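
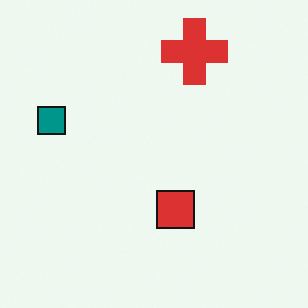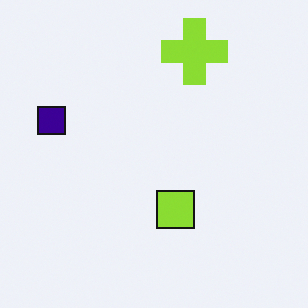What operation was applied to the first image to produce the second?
It was hue-shifted through roughly a third of the color wheel.

Every shape's color has rotated by the same amount around the hue wheel — a uniform hue shift.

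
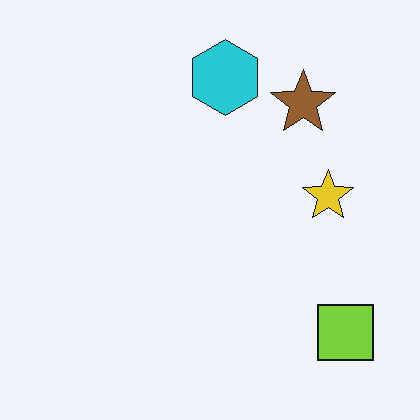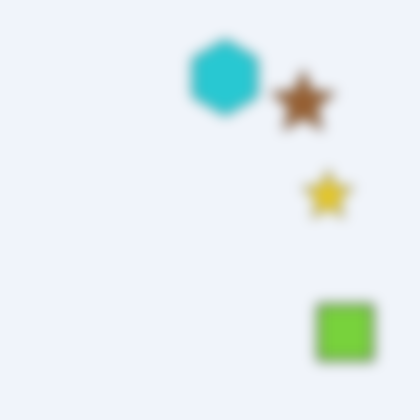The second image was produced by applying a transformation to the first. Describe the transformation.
The transformation is: strongly gaussian-blurred.

Shape edges and outlines are uniformly softened across the whole image.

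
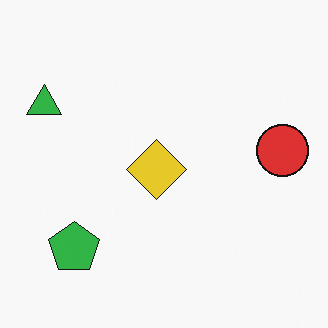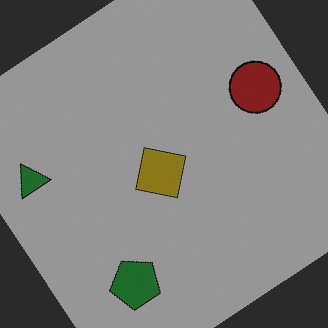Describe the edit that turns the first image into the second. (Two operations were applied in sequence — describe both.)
The transformation is: rotated counter-clockwise by a large amount — several tens of degrees, then substantially darkened.

Every shape is tilted by the same angle and the image corners show triangular fill wedges — a whole-image rotation by a non-right angle. Every pixel — background and shapes alike — is uniformly darkened.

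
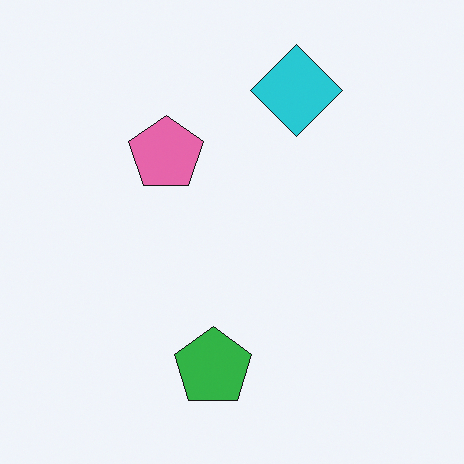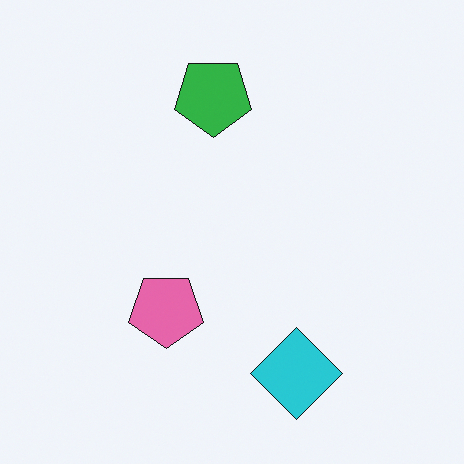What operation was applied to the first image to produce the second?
The second image is the first flipped vertically (top ↔ bottom).

The cyan diamond is in the top of the first image and the bottom of the second — shapes on opposite sides of the horizontal midline have swapped in a mirror flip.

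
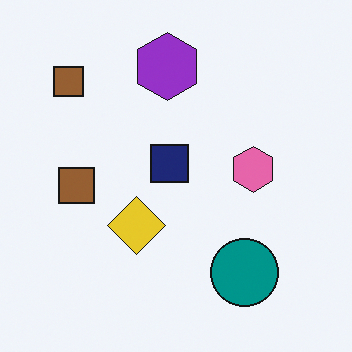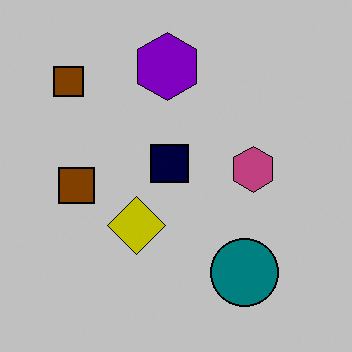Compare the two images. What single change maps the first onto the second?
It was aggressively posterized.

Each flat color has snapped to a coarser quantized level — most visibly, the near-white background has dropped to a flat grey.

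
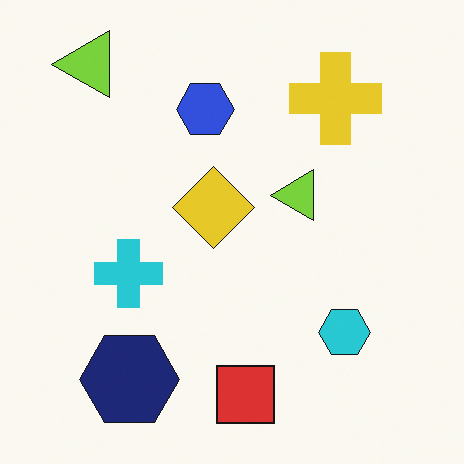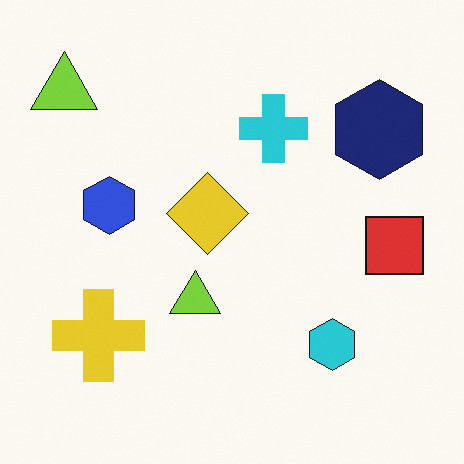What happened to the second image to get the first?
It was transposed (reflected across the top-left ↔ bottom-right diagonal).

Shapes have swapped their row and column positions — what was in the top-right is now in the bottom-left — a diagonal reflection.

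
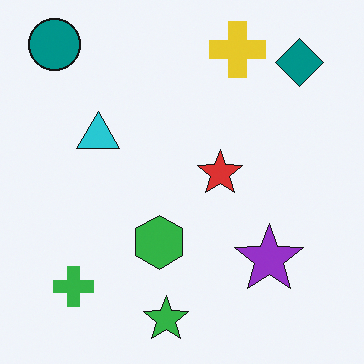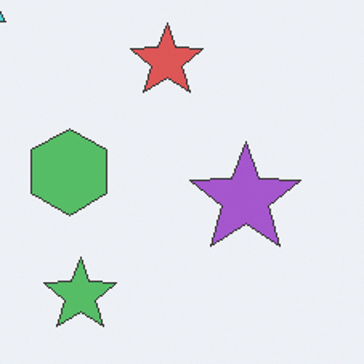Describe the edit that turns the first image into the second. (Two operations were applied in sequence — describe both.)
The transformation is: cropped to a modestly smaller region and rescaled, then given slightly reduced contrast.

The visible shapes are larger and the field of view is narrower; shapes near the original edges may be partly or wholly outside the frame — a crop-and-rescale. Tones are pushed toward mid-grey across the whole image — a global contrast change.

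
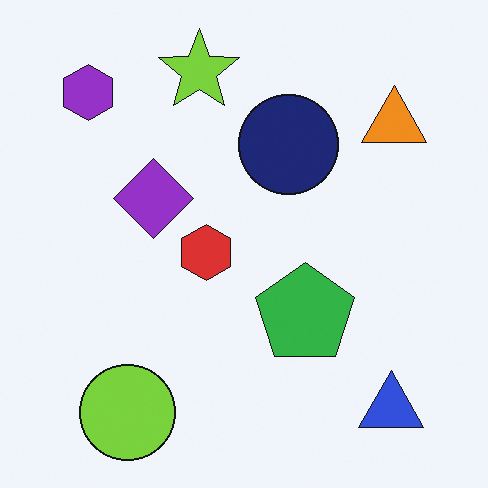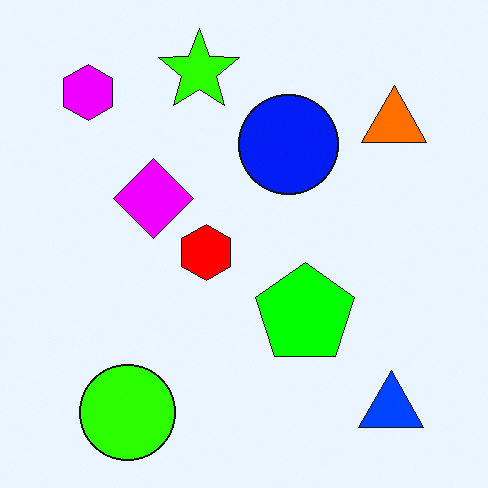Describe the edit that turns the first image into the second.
The transformation is: made much more vivid (saturation change).

All colors are more vivid — a global saturation change.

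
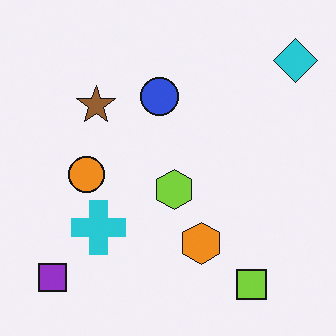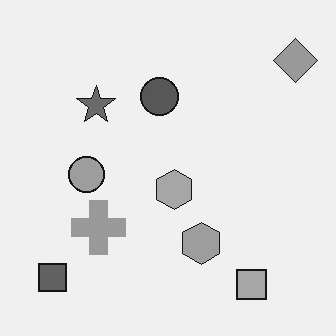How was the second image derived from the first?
The image was converted to grayscale.

All color is removed — every shape is now a shade of grey.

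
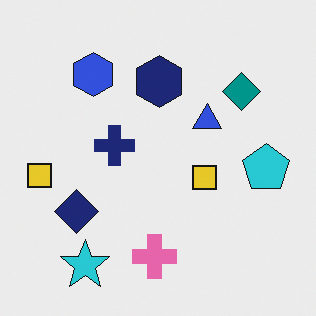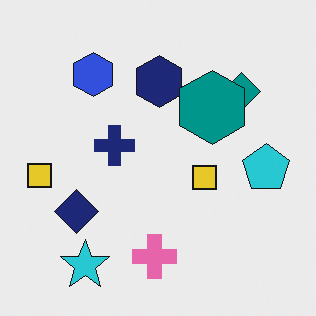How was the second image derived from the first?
The second image is the first overlaid with an additional teal hexagon.

A teal hexagon appears in the second image that is absent from the first.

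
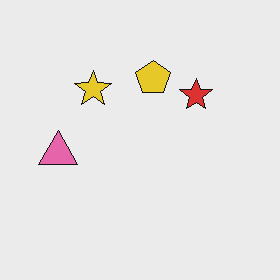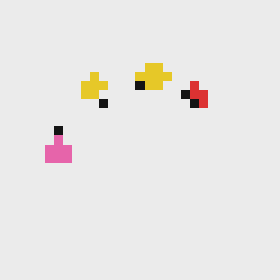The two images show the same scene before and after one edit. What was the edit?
The transformation is: coarsely pixelated.

Shapes are reduced to large square blocks; fine edges and outlines are lost — a downscale-then-upscale (mosaic) effect.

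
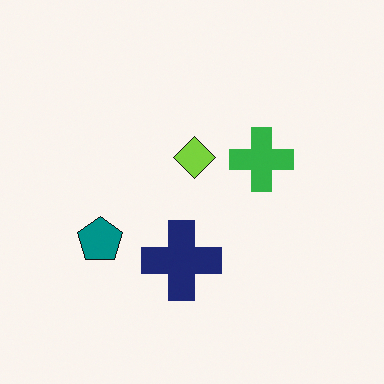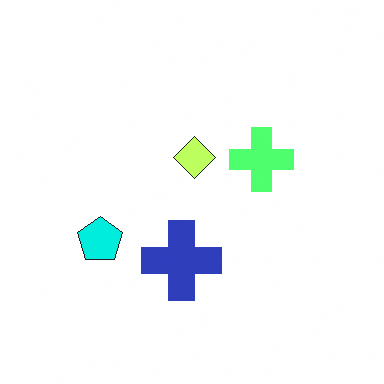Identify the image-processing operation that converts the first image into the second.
The transformation is: brightened a lot.

Every pixel — background and shapes alike — is uniformly brightened.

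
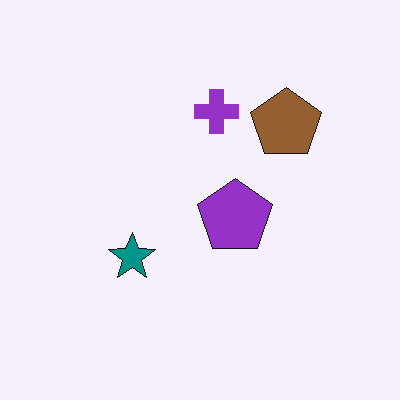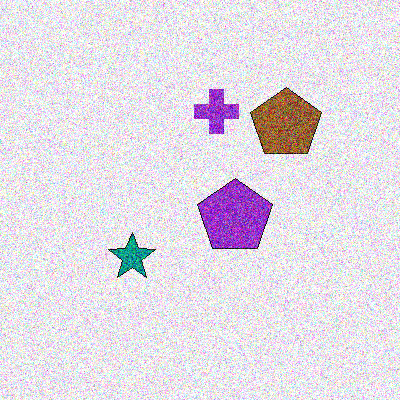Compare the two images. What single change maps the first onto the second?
The image was degraded with strong gaussian noise.

Random speckle covers the whole image, including the flat background.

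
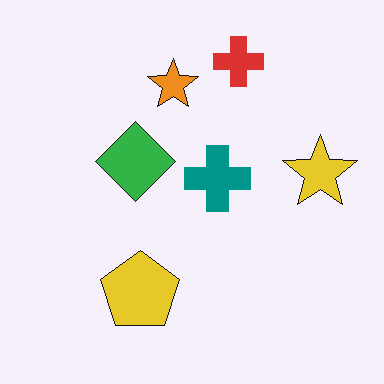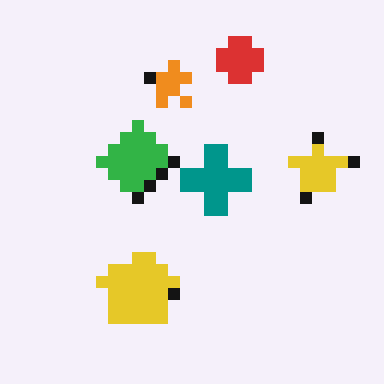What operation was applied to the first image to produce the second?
This is the original image coarsely pixelated.

Shapes are reduced to large square blocks; fine edges and outlines are lost — a downscale-then-upscale (mosaic) effect.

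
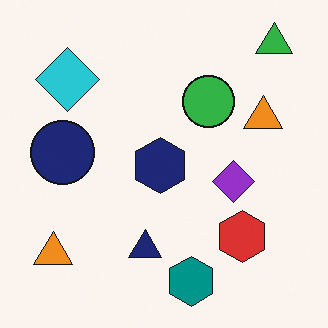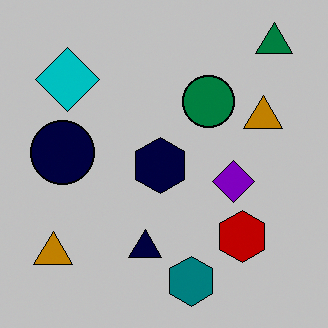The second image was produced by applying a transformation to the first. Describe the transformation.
This is the original image aggressively posterized.

Each flat color has snapped to a coarser quantized level — most visibly, the near-white background has dropped to a flat grey.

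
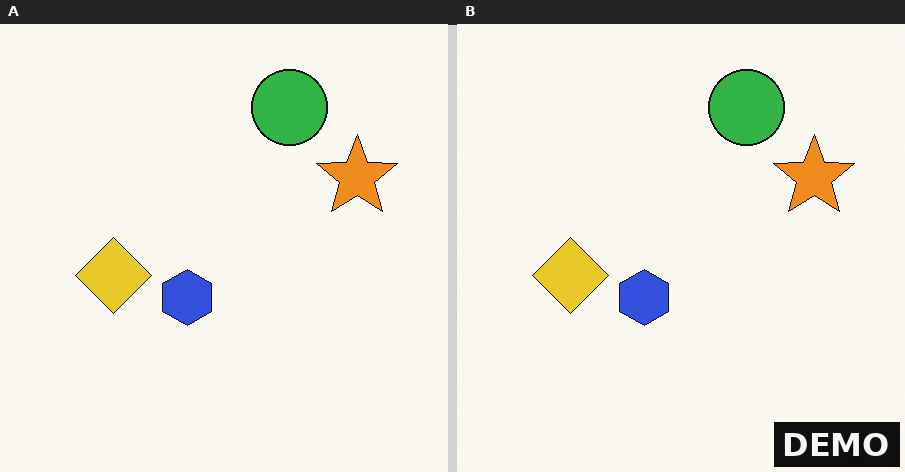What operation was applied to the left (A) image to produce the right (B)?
The image was watermarked with the text "DEMO" in the lower-right corner.

A dark label reading "DEMO" appears in the lower-right corner.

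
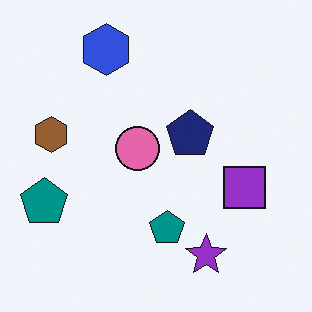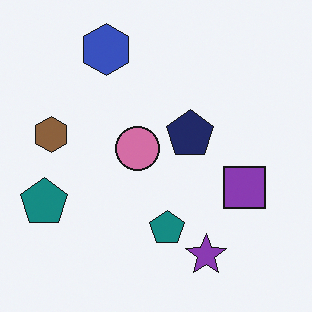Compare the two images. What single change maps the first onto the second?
This is the original image slightly desaturated.

All colors are more muted and greyish — a global saturation change.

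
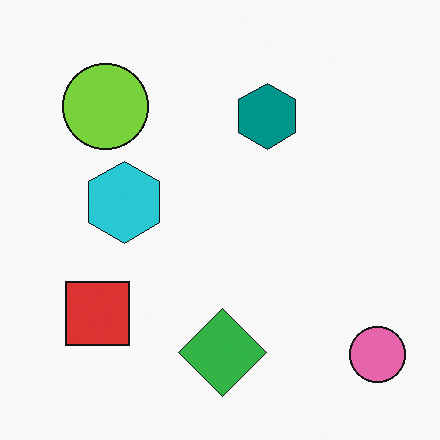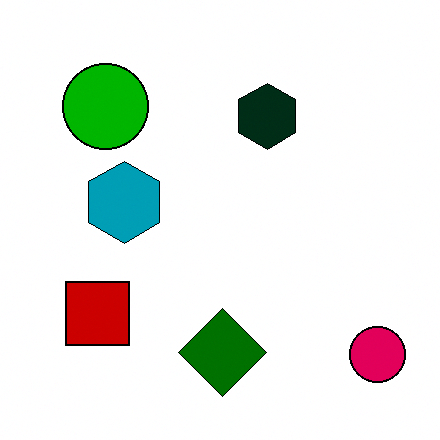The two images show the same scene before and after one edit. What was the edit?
Boosted in contrast.

Tones are pushed away from mid-grey across the whole image — a global contrast change.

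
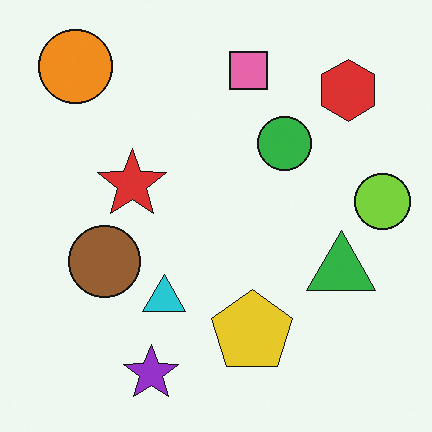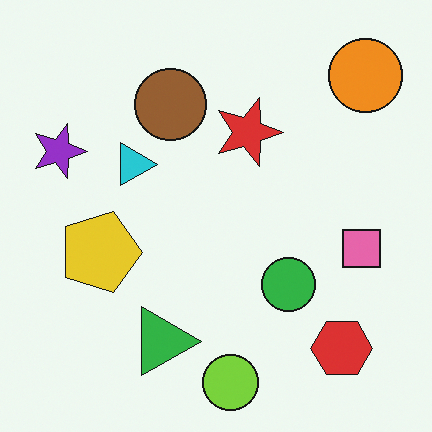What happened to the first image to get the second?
Rotated 90° clockwise.

The orange circle sits in the top-left of the first image and the top-right of the second — consistent with a whole-image 90° clockwise rotation.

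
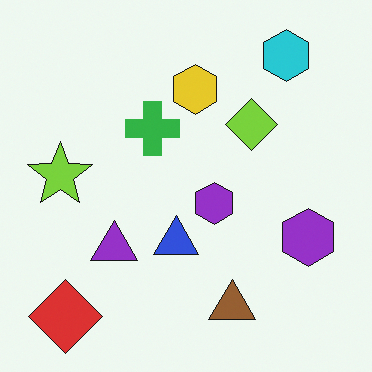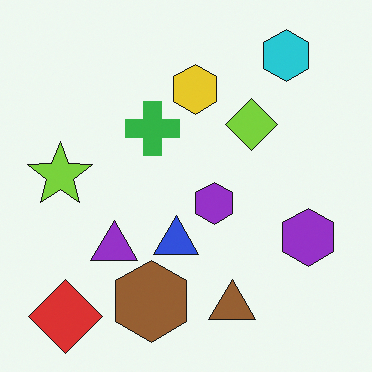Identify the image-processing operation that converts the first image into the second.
The second image is the first overlaid with an additional brown hexagon.

A brown hexagon appears in the second image that is absent from the first.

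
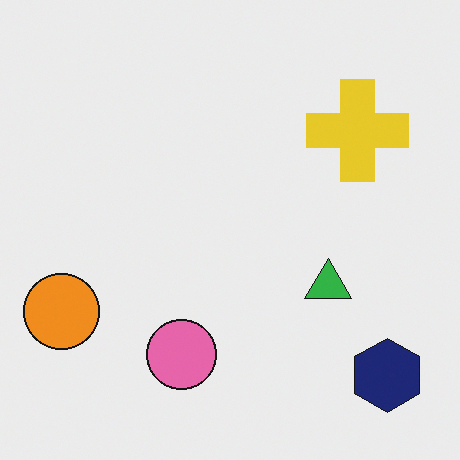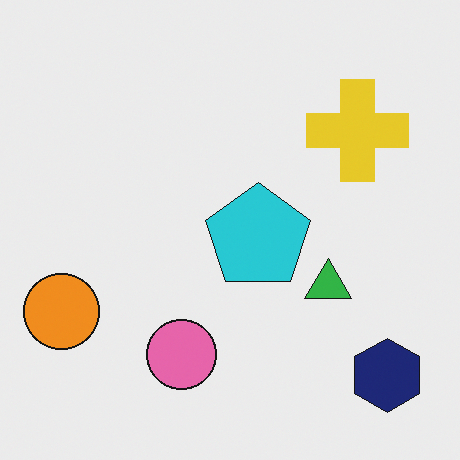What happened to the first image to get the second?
The transformation is: overlaid with an additional cyan pentagon.

A cyan pentagon appears in the second image that is absent from the first.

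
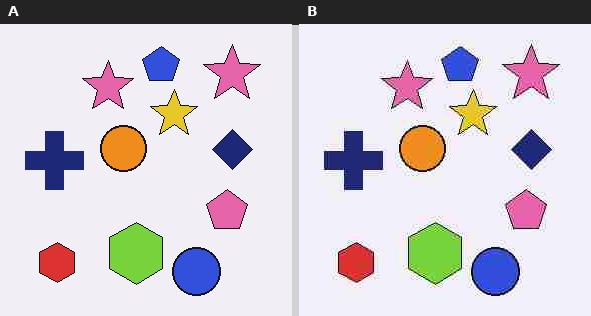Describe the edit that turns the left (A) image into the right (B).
It was degraded with heavy JPEG compression.

Blocky 8×8 compression artifacts appear around shape edges and the flat background shows ringing — characteristic JPEG degradation.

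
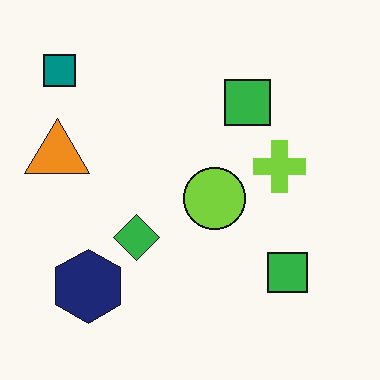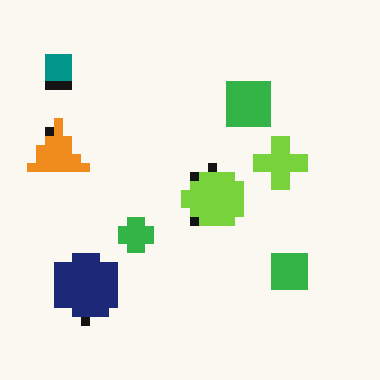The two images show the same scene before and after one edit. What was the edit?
The image was coarsely pixelated.

Shapes are reduced to large square blocks; fine edges and outlines are lost — a downscale-then-upscale (mosaic) effect.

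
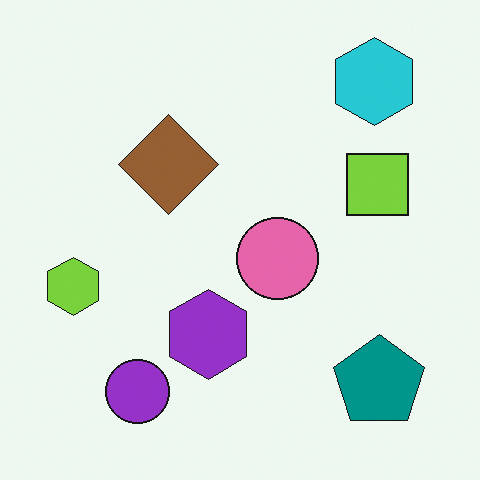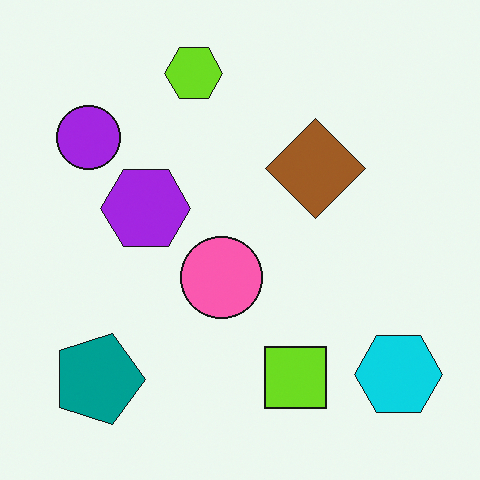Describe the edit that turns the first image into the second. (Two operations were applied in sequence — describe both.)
It was slightly oversaturated, then rotated 90° clockwise.

All colors are more vivid — a global saturation change. The cyan hexagon sits in the top-right of the first image and the bottom-right of the second — consistent with a whole-image 90° clockwise rotation.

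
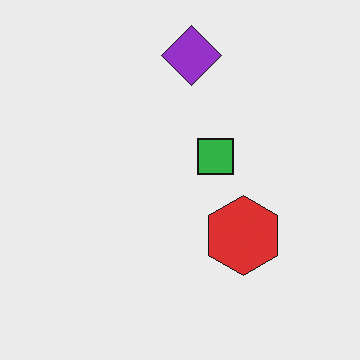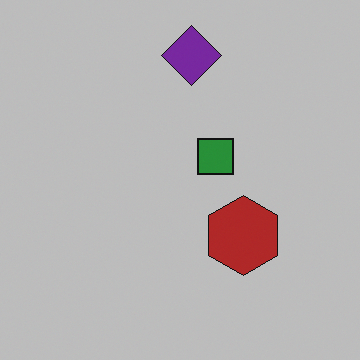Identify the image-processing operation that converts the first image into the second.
This is the original image darkened a little.

Every pixel — background and shapes alike — is uniformly darkened.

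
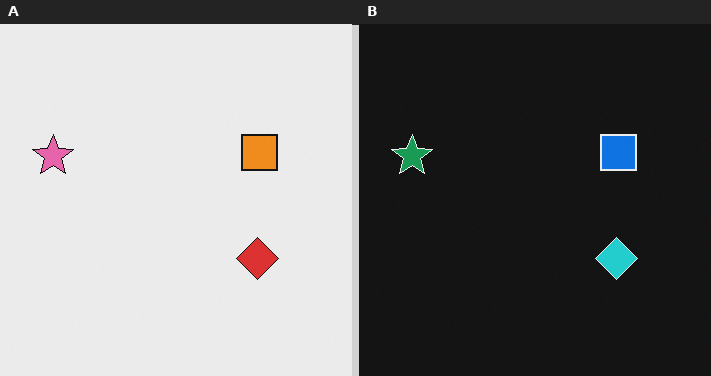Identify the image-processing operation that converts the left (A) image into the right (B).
This is the original image color-inverted (negative).

The light background has become dark and every shape's color is its complement — a photographic negative.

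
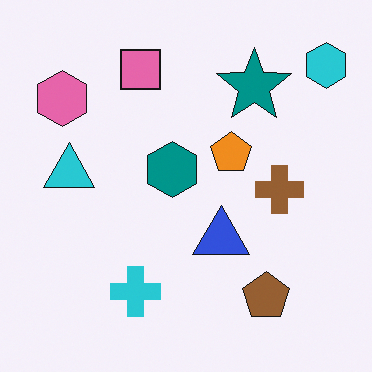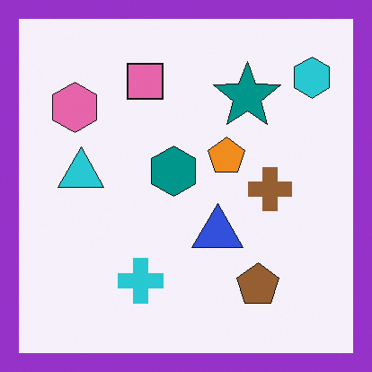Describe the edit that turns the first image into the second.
Framed with a purple border.

A solid purple frame runs around the edge of the second image, with the content slightly shrunk inside it.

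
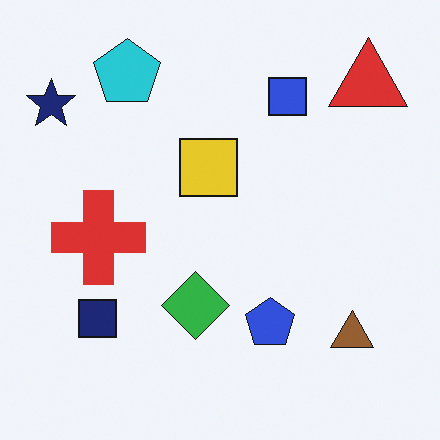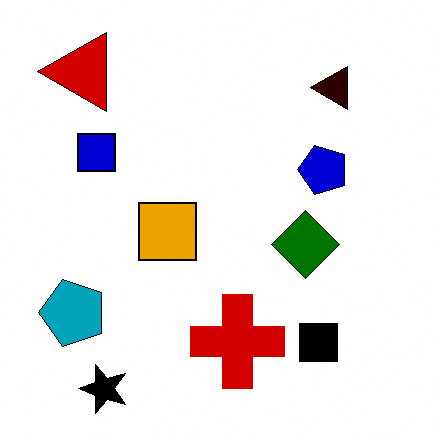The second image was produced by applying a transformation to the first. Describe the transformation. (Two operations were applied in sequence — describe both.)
The transformation is: boosted in contrast, then rotated 90° counter-clockwise.

Tones are pushed away from mid-grey across the whole image — a global contrast change. The navy star sits in the top-left of the first image and the bottom-left of the second — consistent with a whole-image 90° counter-clockwise rotation.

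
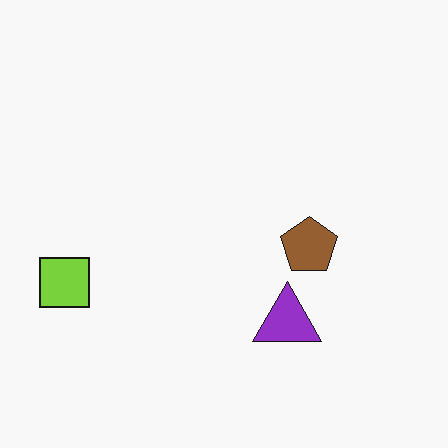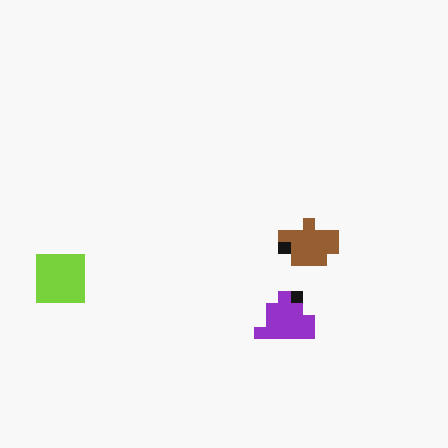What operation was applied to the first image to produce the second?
This is the original image coarsely pixelated.

Shapes are reduced to large square blocks; fine edges and outlines are lost — a downscale-then-upscale (mosaic) effect.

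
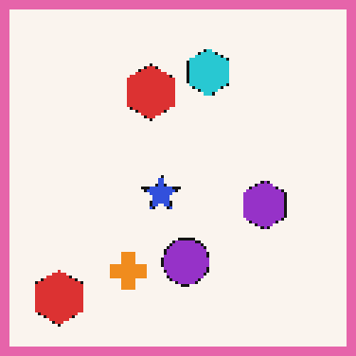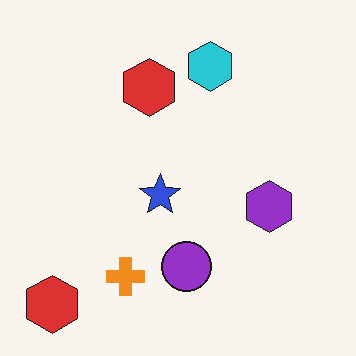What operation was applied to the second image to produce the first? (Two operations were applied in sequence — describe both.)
The first image is the second lightly pixelated (a mild mosaic effect), then framed with a pink border.

Shapes are reduced to large square blocks; fine edges and outlines are lost — a downscale-then-upscale (mosaic) effect. A solid pink frame runs around the edge of the first image, with the content slightly shrunk inside it.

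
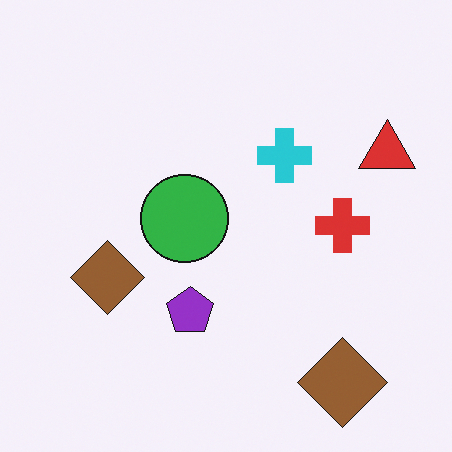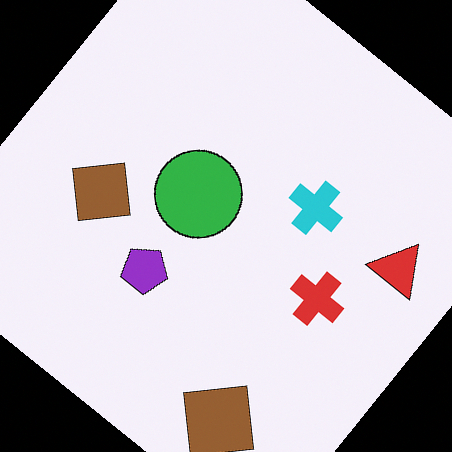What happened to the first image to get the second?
The second image is the first rotated clockwise by a large amount — several tens of degrees.

Every shape is tilted by the same angle and the image corners show triangular fill wedges — a whole-image rotation by a non-right angle.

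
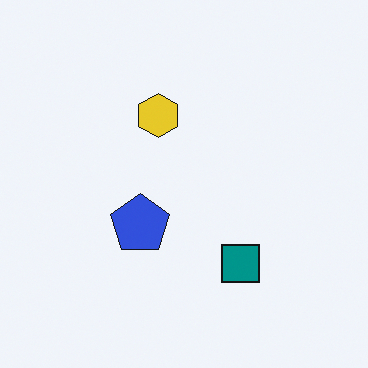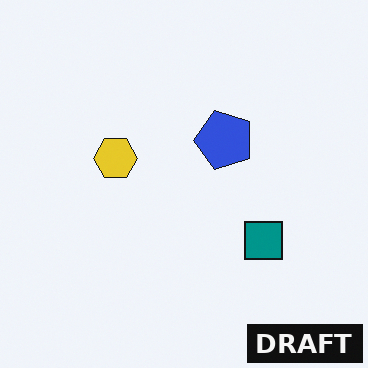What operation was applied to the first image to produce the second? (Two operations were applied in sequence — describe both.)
This is the original image transposed (reflected across the top-left ↔ bottom-right diagonal), then watermarked with the text "DRAFT" in the lower-right corner.

Shapes have swapped their row and column positions — what was in the top-right is now in the bottom-left — a diagonal reflection. A dark label reading "DRAFT" appears in the lower-right corner.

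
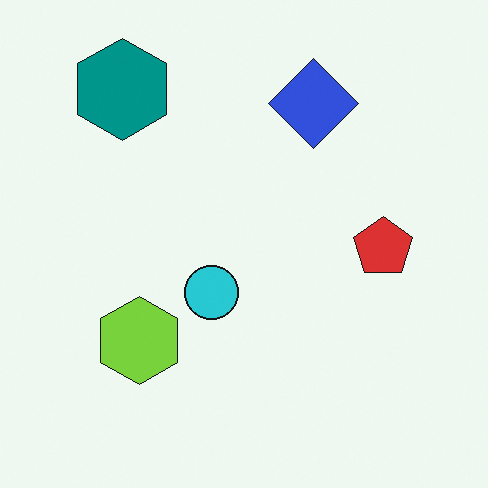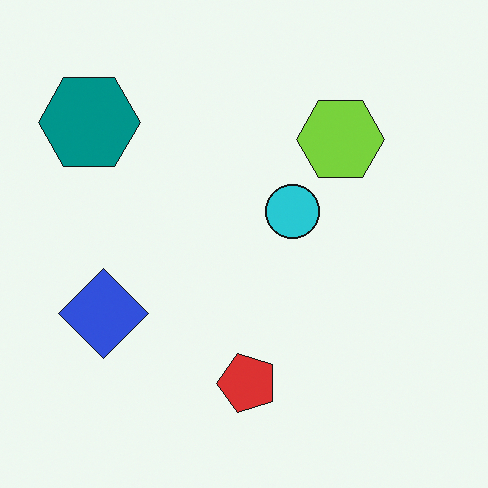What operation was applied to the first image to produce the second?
It was transposed (reflected across the top-left ↔ bottom-right diagonal).

Shapes have swapped their row and column positions — what was in the top-right is now in the bottom-left — a diagonal reflection.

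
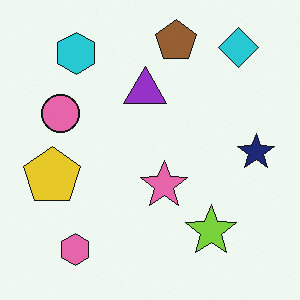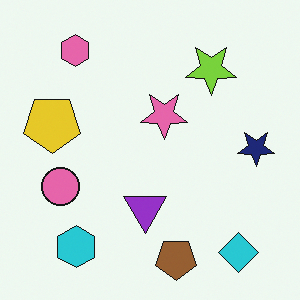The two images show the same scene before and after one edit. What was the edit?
The transformation is: flipped vertically (top ↔ bottom).

The brown pentagon is in the top of the first image and the bottom of the second — shapes on opposite sides of the horizontal midline have swapped in a mirror flip.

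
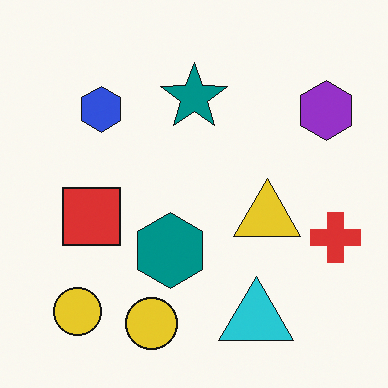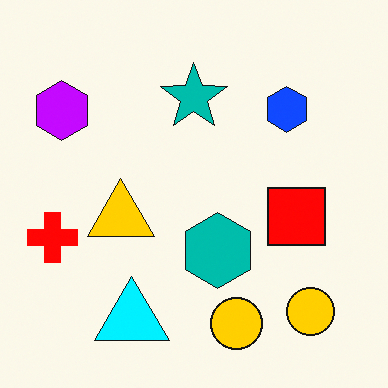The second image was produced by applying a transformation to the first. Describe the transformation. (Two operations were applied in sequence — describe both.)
It was heavily oversaturated, then flipped horizontally (left ↔ right).

All colors are more vivid — a global saturation change. The red cross is in the right of the first image and the left of the second — shapes on opposite sides of the vertical midline have swapped in a mirror flip.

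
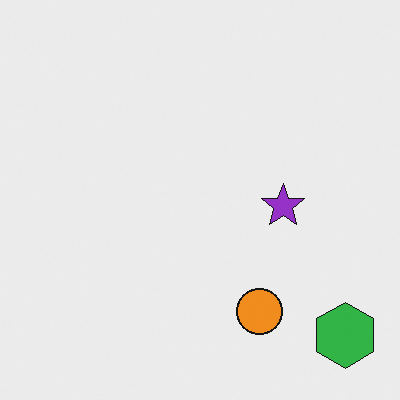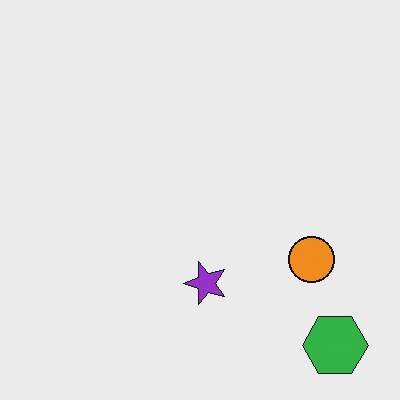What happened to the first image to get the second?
The second image is the first transposed (reflected across the top-left ↔ bottom-right diagonal).

Shapes have swapped their row and column positions — what was in the top-right is now in the bottom-left — a diagonal reflection.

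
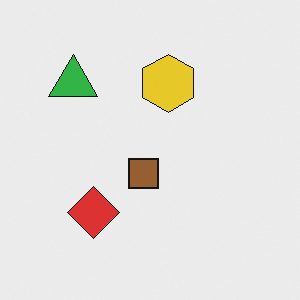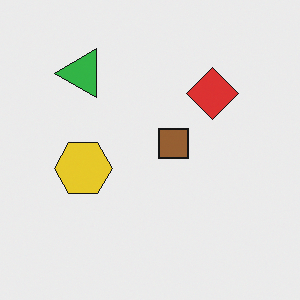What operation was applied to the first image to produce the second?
The transformation is: transposed (reflected across the top-left ↔ bottom-right diagonal).

Shapes have swapped their row and column positions — what was in the top-right is now in the bottom-left — a diagonal reflection.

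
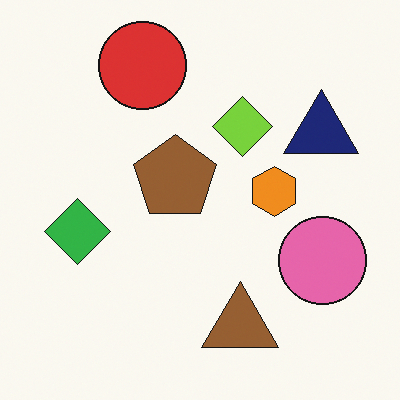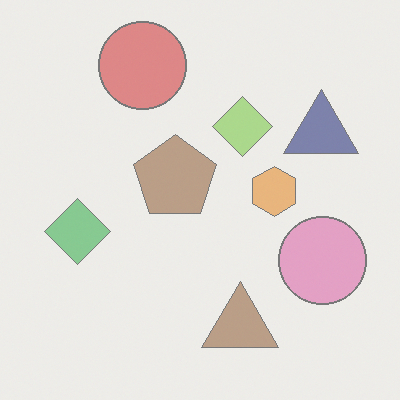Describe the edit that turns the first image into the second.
This is the original image given much lower contrast.

Tones are pushed toward mid-grey across the whole image — a global contrast change.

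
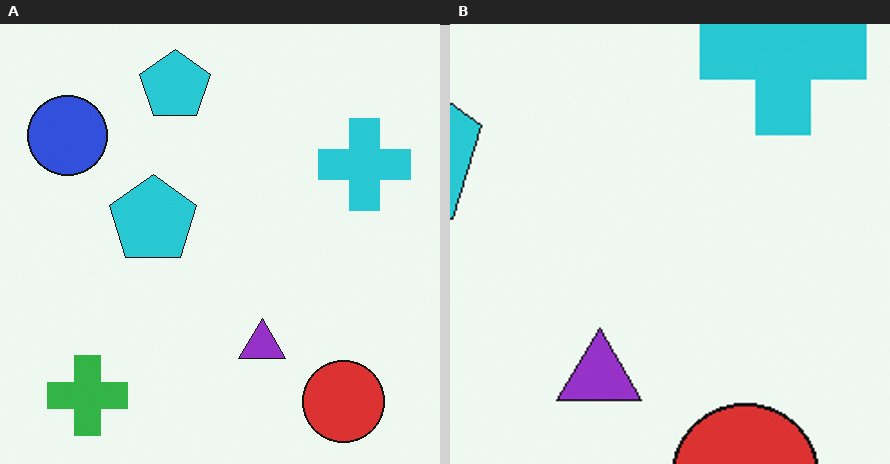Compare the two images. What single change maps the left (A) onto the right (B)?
The transformation is: cropped tightly and scaled back up.

The visible shapes are larger and the field of view is narrower; shapes near the original edges may be partly or wholly outside the frame — a crop-and-rescale.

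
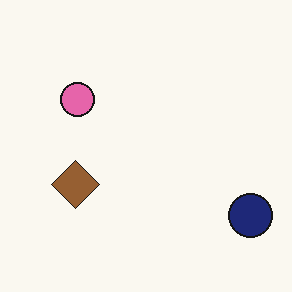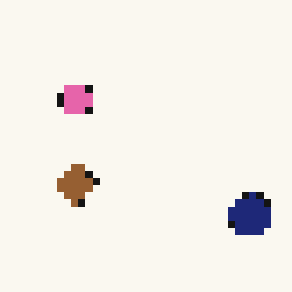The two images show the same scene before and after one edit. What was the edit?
The transformation is: moderately pixelated.

Shapes are reduced to large square blocks; fine edges and outlines are lost — a downscale-then-upscale (mosaic) effect.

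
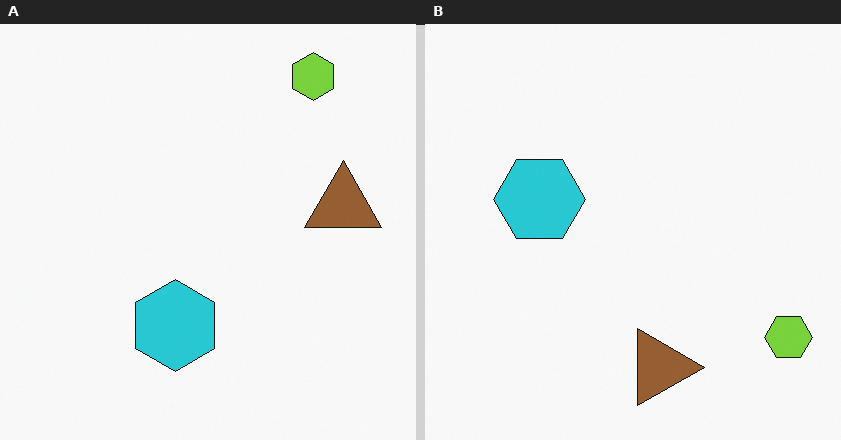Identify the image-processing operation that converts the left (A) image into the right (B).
It was rotated 90° clockwise.

The lime hexagon sits in the top-right of the left (A) image and the bottom-right of the right (B) — consistent with a whole-image 90° clockwise rotation.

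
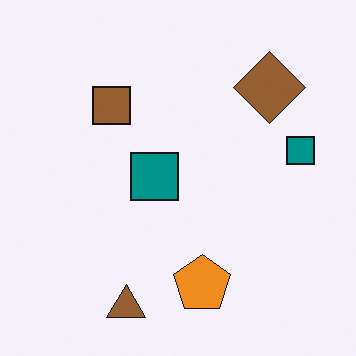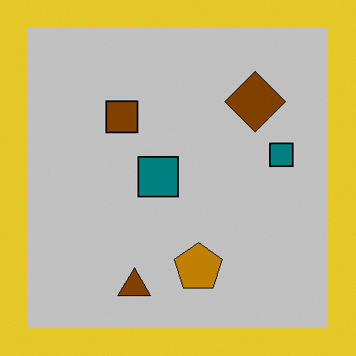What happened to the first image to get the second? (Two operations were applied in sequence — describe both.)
The second image is the first aggressively posterized, then framed with a yellow border.

Each flat color has snapped to a coarser quantized level — most visibly, the near-white background has dropped to a flat grey. A solid yellow frame runs around the edge of the second image, with the content slightly shrunk inside it.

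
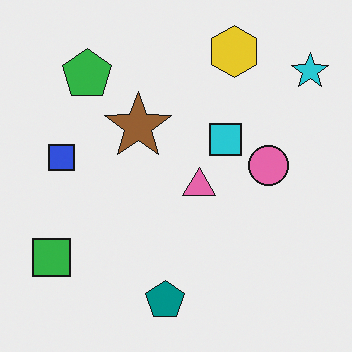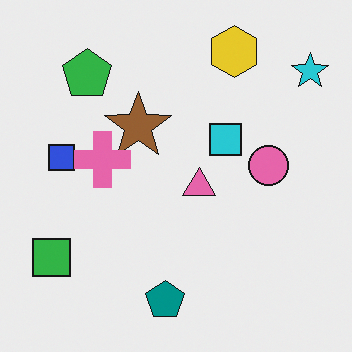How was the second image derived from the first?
This is the original image overlaid with an additional pink cross.

A pink cross appears in the second image that is absent from the first.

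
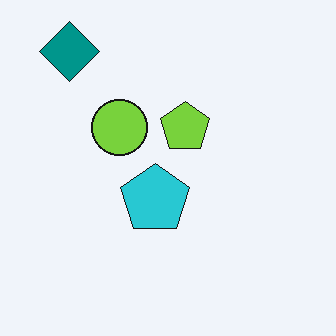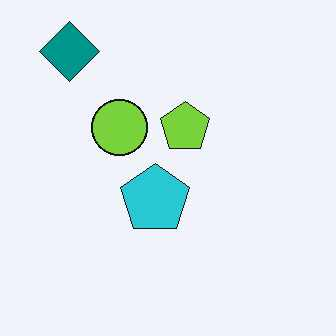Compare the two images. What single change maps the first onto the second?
This is the original image given moderate JPEG compression.

Blocky 8×8 compression artifacts appear around shape edges and the flat background shows ringing — characteristic JPEG degradation.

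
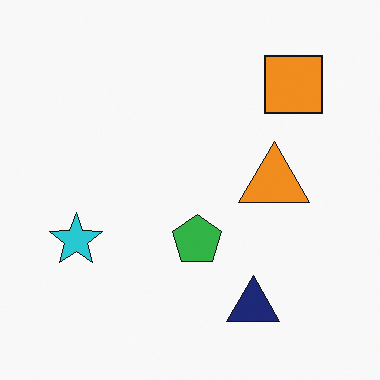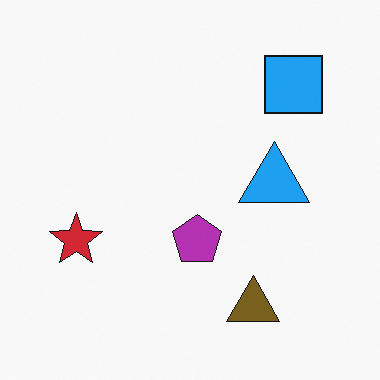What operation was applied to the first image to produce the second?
Hue-shifted by a large amount.

Every shape's color has rotated by the same amount around the hue wheel — a uniform hue shift.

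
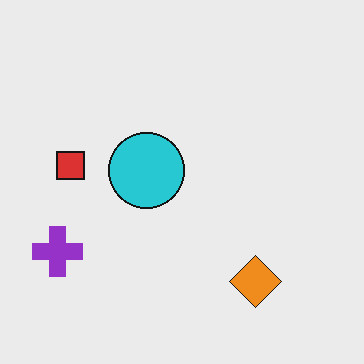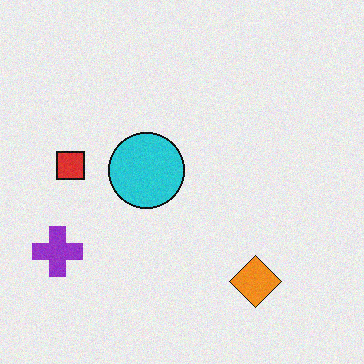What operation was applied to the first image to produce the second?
It was degraded with a light layer of grain.

Random speckle covers the whole image, including the flat background.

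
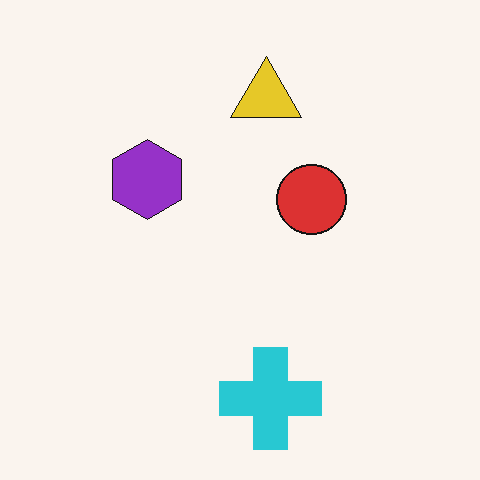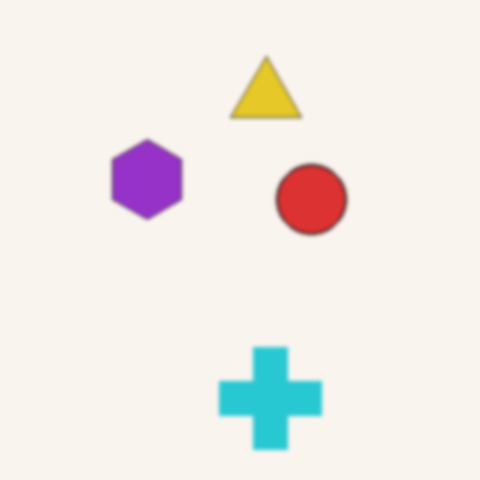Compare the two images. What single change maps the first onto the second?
Given a subtle gaussian blur.

Shape edges and outlines are uniformly softened across the whole image.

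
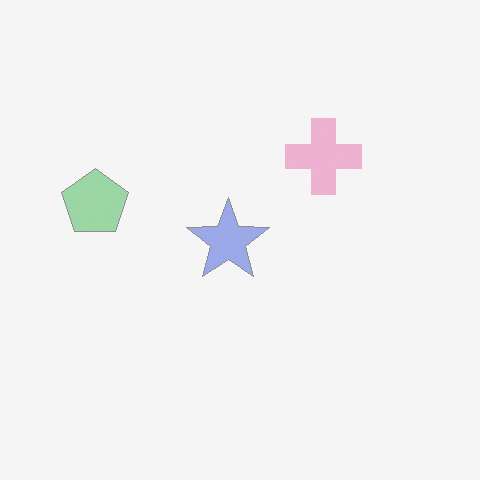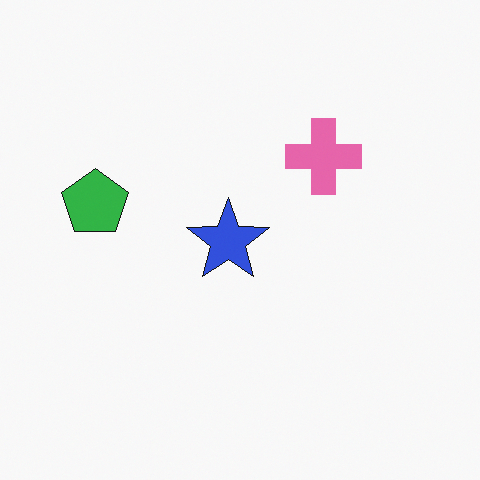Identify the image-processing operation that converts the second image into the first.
This is the original image given much lower contrast.

Tones are pushed toward mid-grey across the whole image — a global contrast change.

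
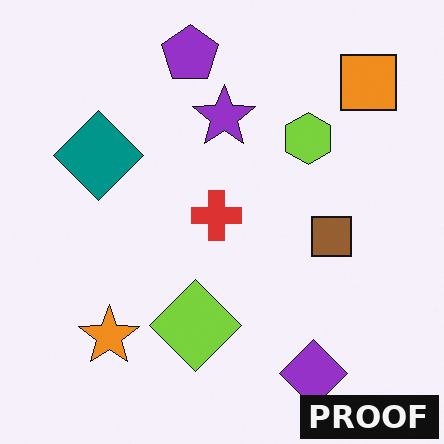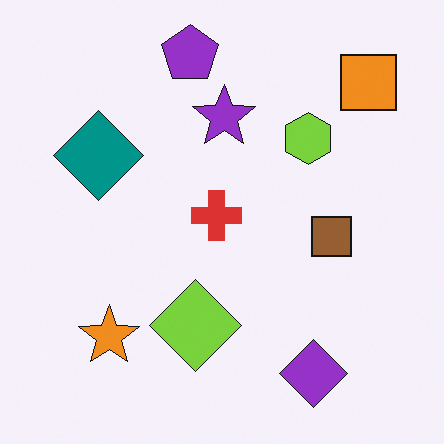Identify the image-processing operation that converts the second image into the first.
It was watermarked with the text "PROOF" in the lower-right corner.

A dark label reading "PROOF" appears in the lower-right corner.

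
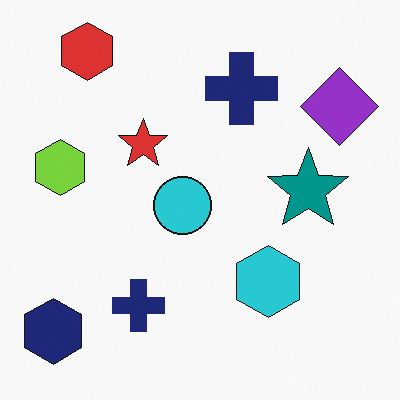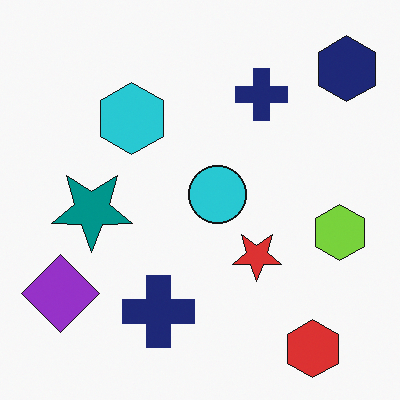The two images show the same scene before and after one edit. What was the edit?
The transformation is: rotated 180°.

The navy hexagon sits in the bottom-left of the first image and the top-right of the second — consistent with a whole-image 180° rotation.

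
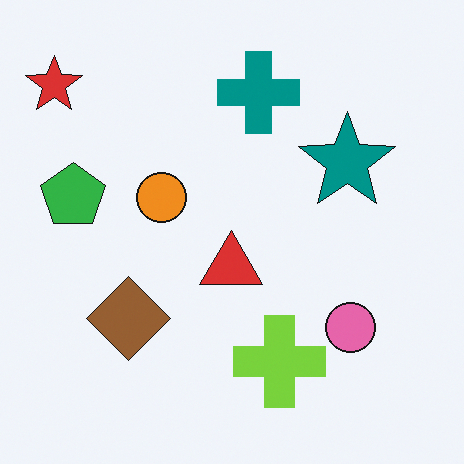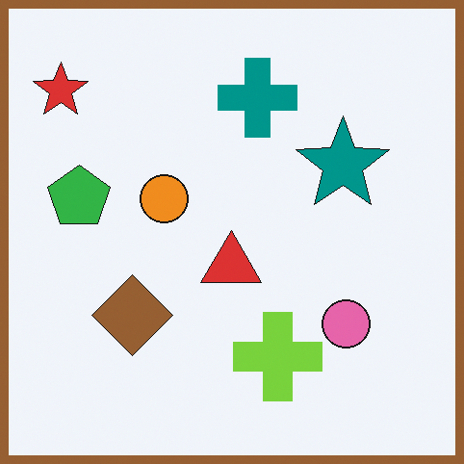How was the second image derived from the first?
The second image is the first framed with a brown border.

A solid brown frame runs around the edge of the second image, with the content slightly shrunk inside it.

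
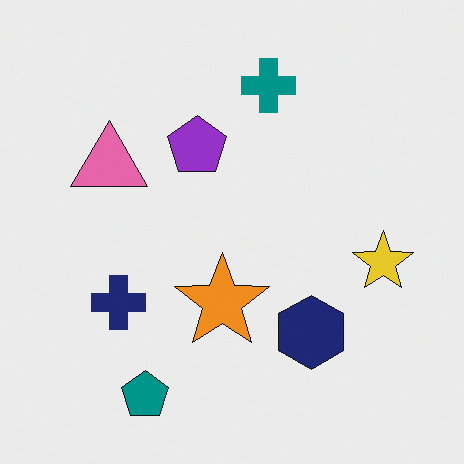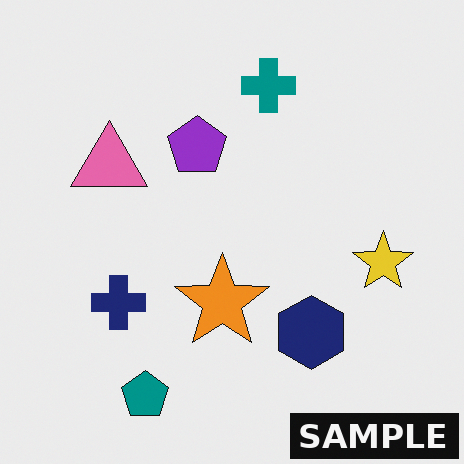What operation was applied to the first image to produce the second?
Watermarked with the text "SAMPLE" in the lower-right corner.

A dark label reading "SAMPLE" appears in the lower-right corner.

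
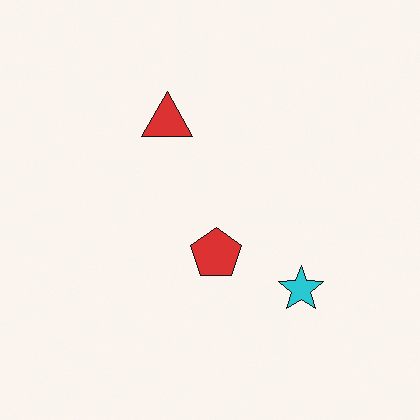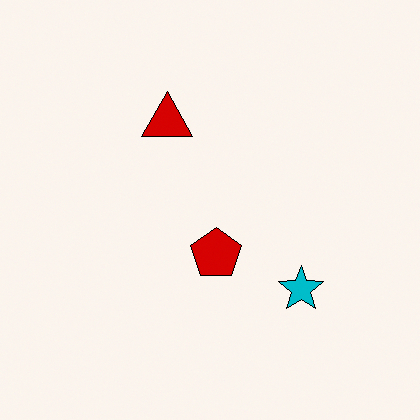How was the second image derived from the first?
It was given slightly increased contrast.

Tones are pushed away from mid-grey across the whole image — a global contrast change.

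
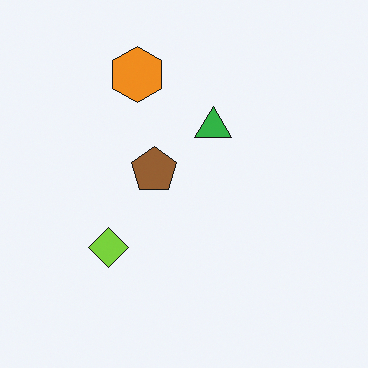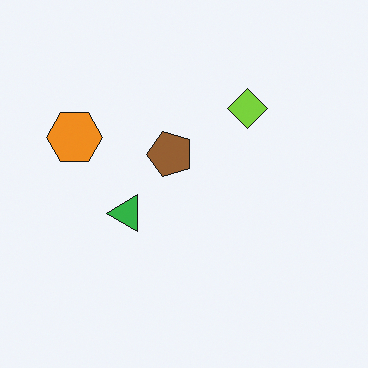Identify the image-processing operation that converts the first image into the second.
It was transposed (reflected across the top-left ↔ bottom-right diagonal).

Shapes have swapped their row and column positions — what was in the top-right is now in the bottom-left — a diagonal reflection.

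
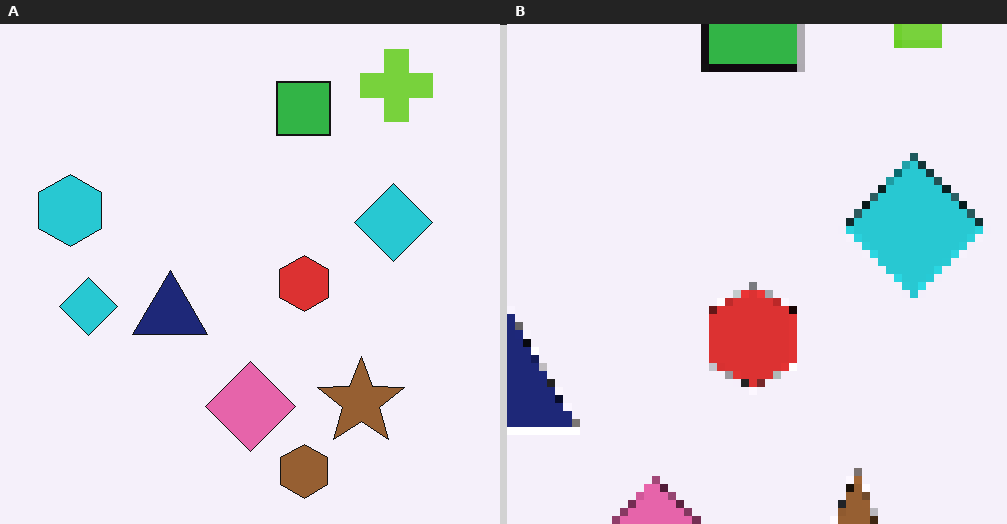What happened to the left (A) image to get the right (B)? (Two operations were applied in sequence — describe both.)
Cropped tightly and scaled back up, then pixelated into visible square blocks.

The visible shapes are larger and the field of view is narrower; shapes near the original edges may be partly or wholly outside the frame — a crop-and-rescale. Shapes are reduced to large square blocks; fine edges and outlines are lost — a downscale-then-upscale (mosaic) effect.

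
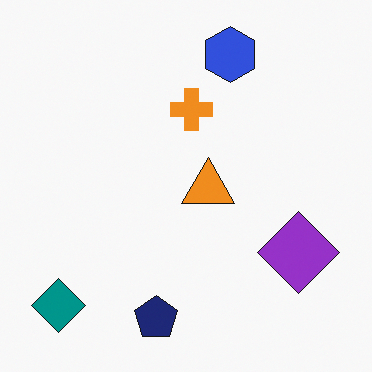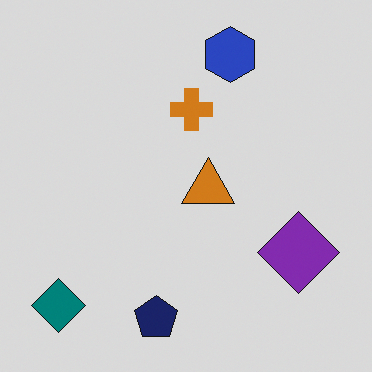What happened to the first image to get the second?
This is the original image darkened a little.

Every pixel — background and shapes alike — is uniformly darkened.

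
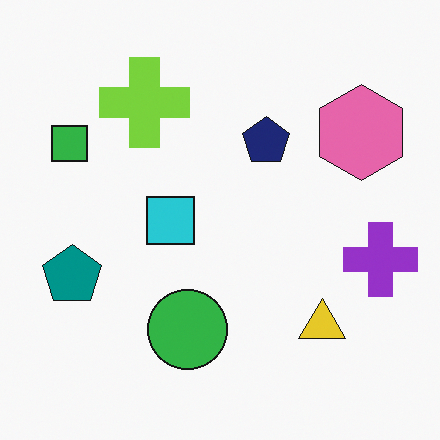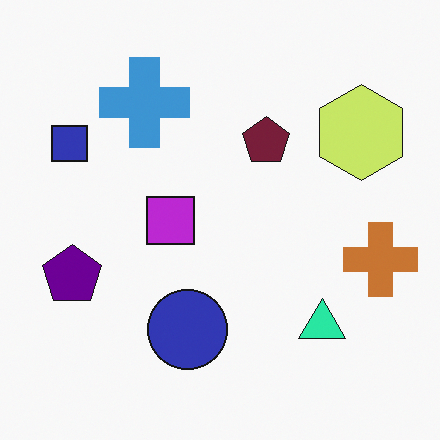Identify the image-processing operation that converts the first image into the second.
The second image is the first hue-shifted noticeably.

Every shape's color has rotated by the same amount around the hue wheel — a uniform hue shift.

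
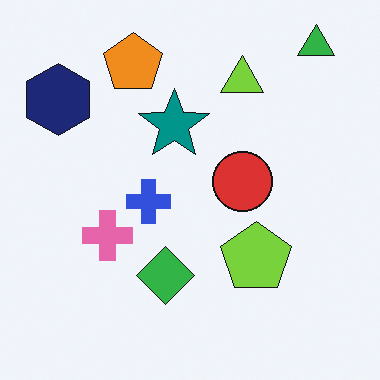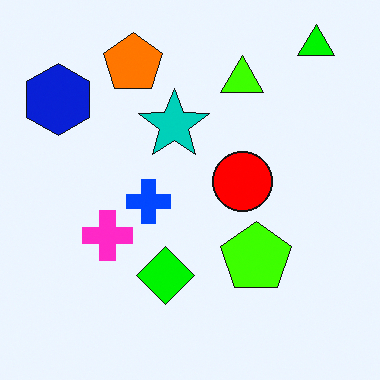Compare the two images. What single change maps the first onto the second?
The transformation is: heavily oversaturated.

All colors are more vivid — a global saturation change.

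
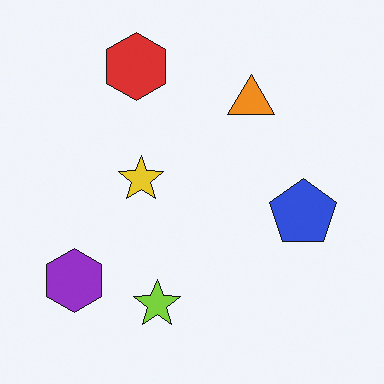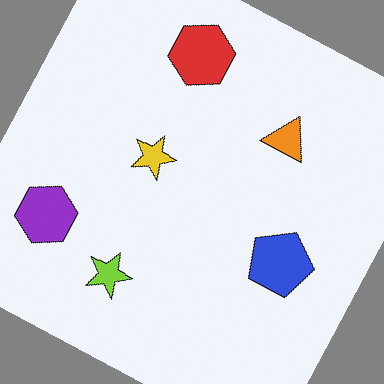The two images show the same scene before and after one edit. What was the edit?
The image was rotated clockwise by a clearly visible amount.

Every shape is tilted by the same angle and the image corners show triangular fill wedges — a whole-image rotation by a non-right angle.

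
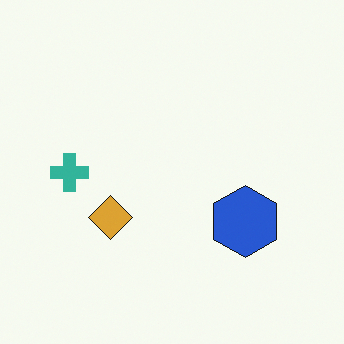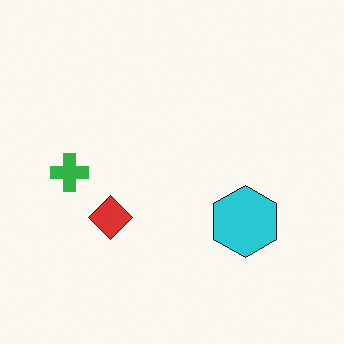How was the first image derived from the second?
Hue-shifted slightly.

Every shape's color has rotated by the same amount around the hue wheel — a uniform hue shift.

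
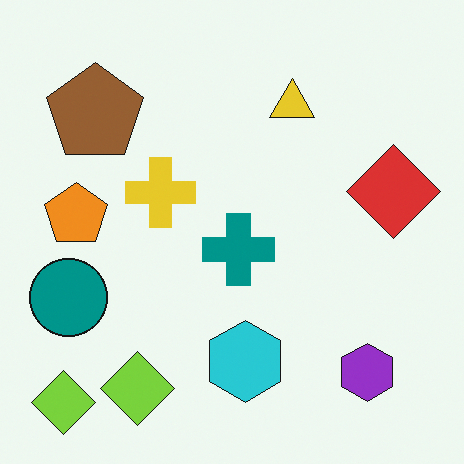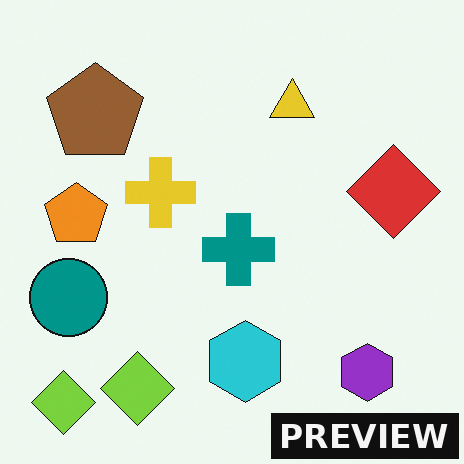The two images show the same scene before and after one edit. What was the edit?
The second image is the first watermarked with the text "PREVIEW" in the lower-right corner.

A dark label reading "PREVIEW" appears in the lower-right corner.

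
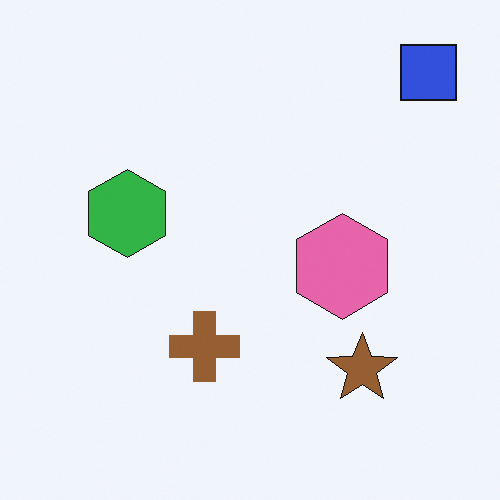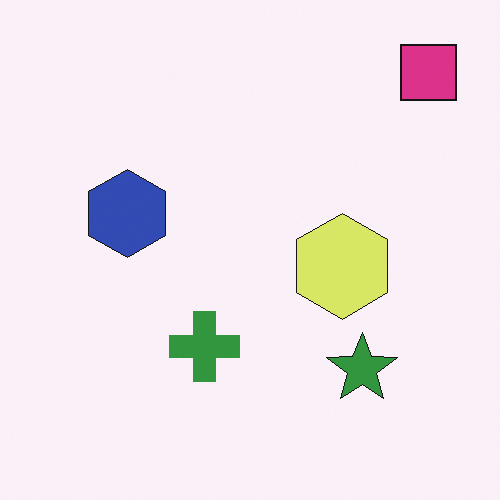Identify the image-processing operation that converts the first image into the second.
It was hue-shifted through roughly a third of the color wheel.

Every shape's color has rotated by the same amount around the hue wheel — a uniform hue shift.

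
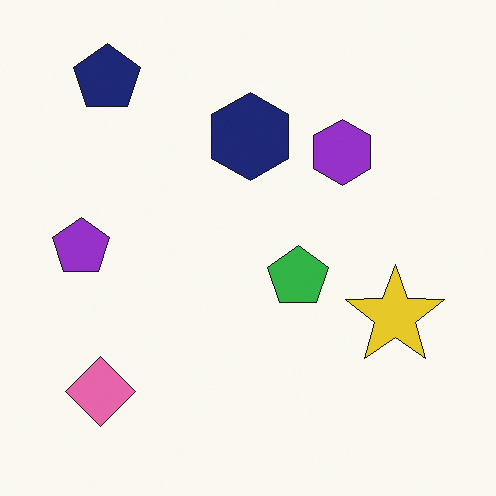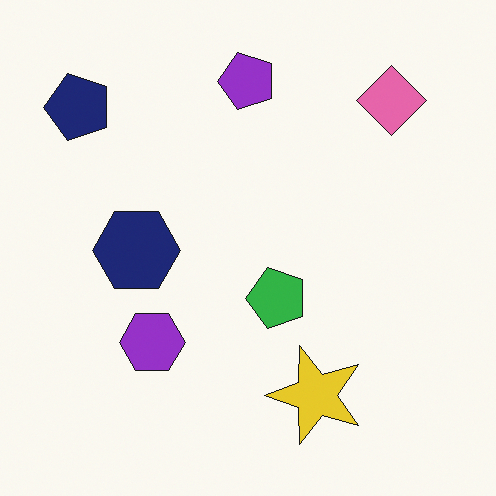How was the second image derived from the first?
The image was transposed (reflected across the top-left ↔ bottom-right diagonal).

Shapes have swapped their row and column positions — what was in the top-right is now in the bottom-left — a diagonal reflection.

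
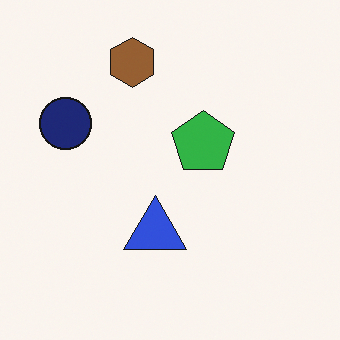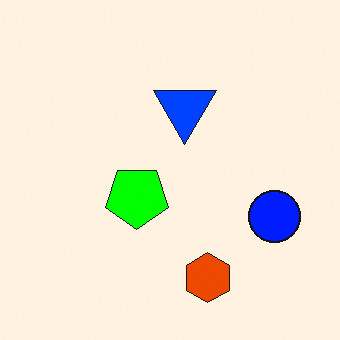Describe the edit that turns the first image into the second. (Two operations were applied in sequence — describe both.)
Heavily oversaturated, then rotated 180°.

All colors are more vivid — a global saturation change. The navy circle sits in the left of the first image and the right of the second — consistent with a whole-image 180° rotation.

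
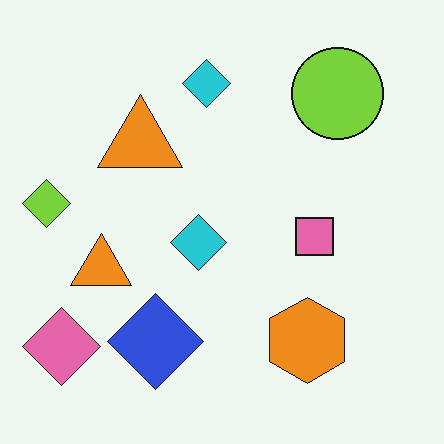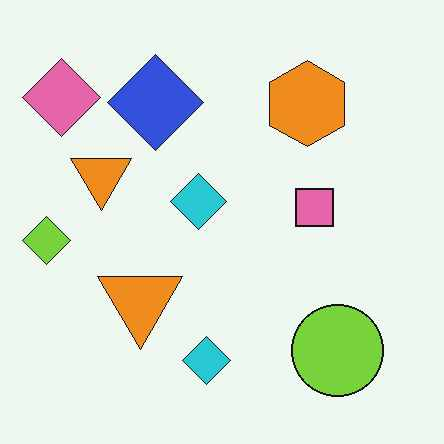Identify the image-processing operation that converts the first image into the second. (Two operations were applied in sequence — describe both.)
It was flipped vertically (top ↔ bottom), then JPEG-compressed with visible artifacts.

The lime circle is in the top-right of the first image and the bottom-right of the second — shapes on opposite sides of the horizontal midline have swapped in a mirror flip. Blocky 8×8 compression artifacts appear around shape edges and the flat background shows ringing — characteristic JPEG degradation.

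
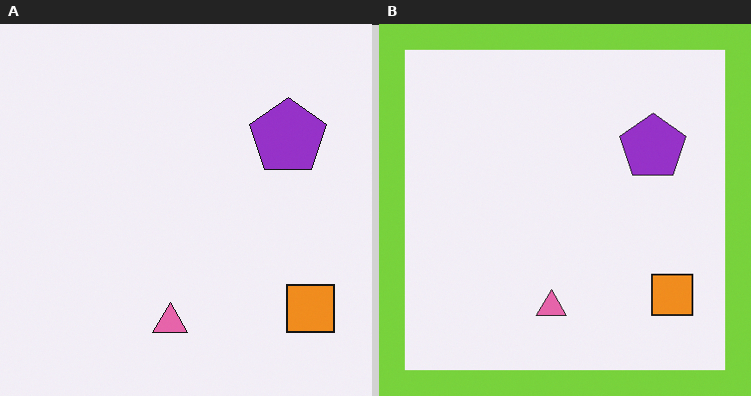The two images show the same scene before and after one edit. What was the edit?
The right (B) image is the left (A) framed with a lime border.

A solid lime frame runs around the edge of the right (B) image, with the content slightly shrunk inside it.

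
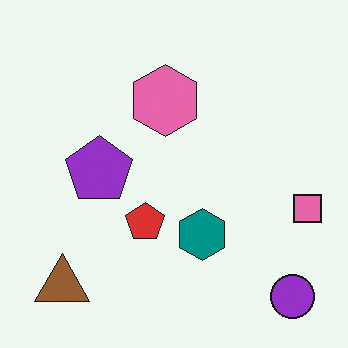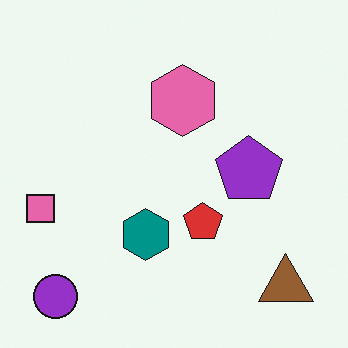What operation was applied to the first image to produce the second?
This is the original image flipped horizontally (left ↔ right).

The pink square is in the right of the first image and the left of the second — shapes on opposite sides of the vertical midline have swapped in a mirror flip.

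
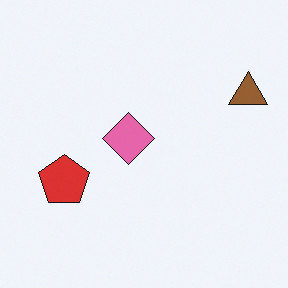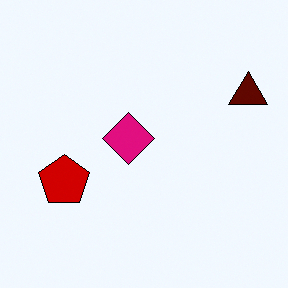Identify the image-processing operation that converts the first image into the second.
The transformation is: boosted in contrast.

Tones are pushed away from mid-grey across the whole image — a global contrast change.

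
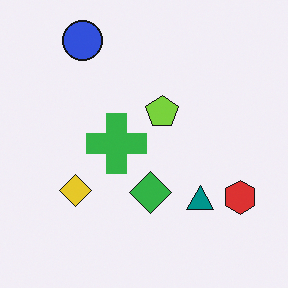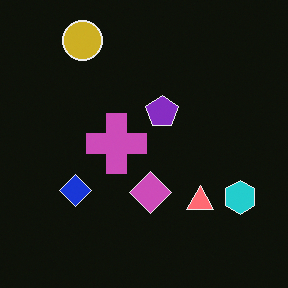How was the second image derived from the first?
It was color-inverted (negative).

The light background has become dark and every shape's color is its complement — a photographic negative.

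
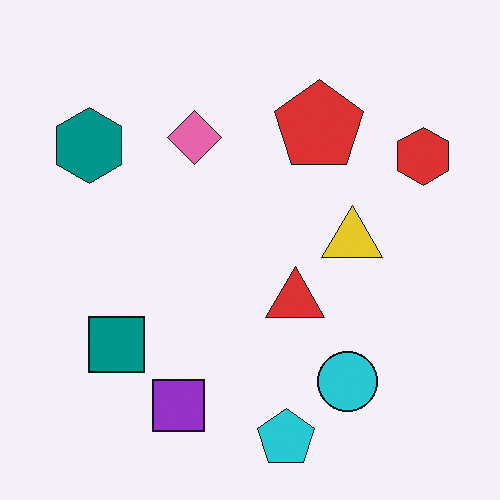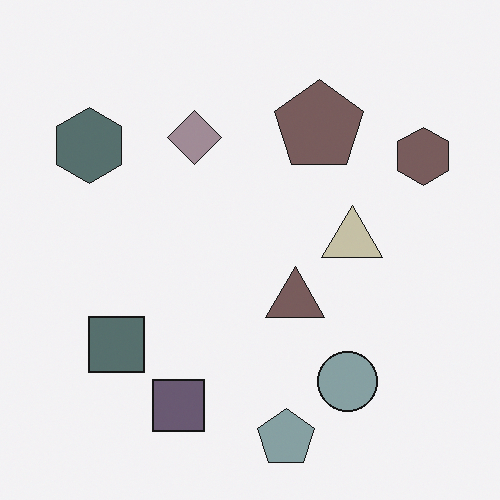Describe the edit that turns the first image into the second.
The transformation is: heavily desaturated.

All colors are more muted and greyish — a global saturation change.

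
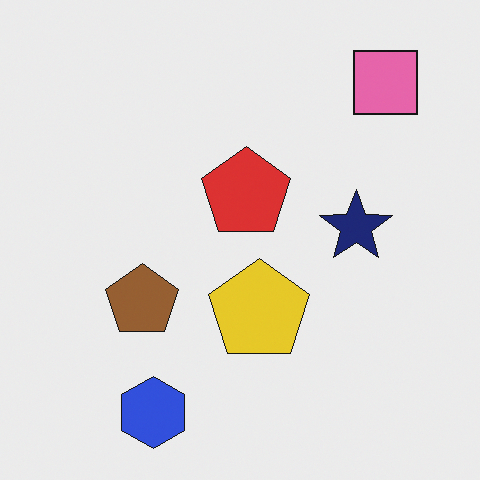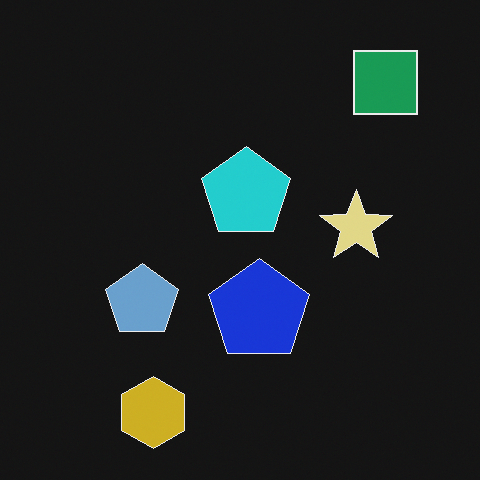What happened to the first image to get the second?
The image was color-inverted (negative).

The light background has become dark and every shape's color is its complement — a photographic negative.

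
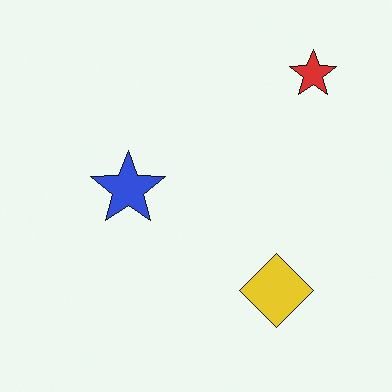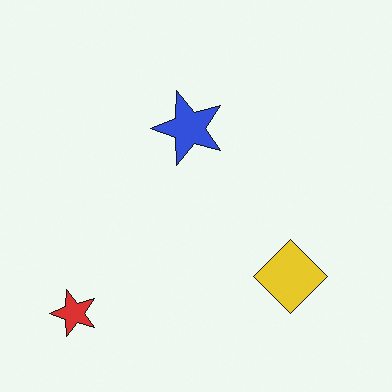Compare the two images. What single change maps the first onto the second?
The second image is the first transposed (reflected across the top-left ↔ bottom-right diagonal).

Shapes have swapped their row and column positions — what was in the top-right is now in the bottom-left — a diagonal reflection.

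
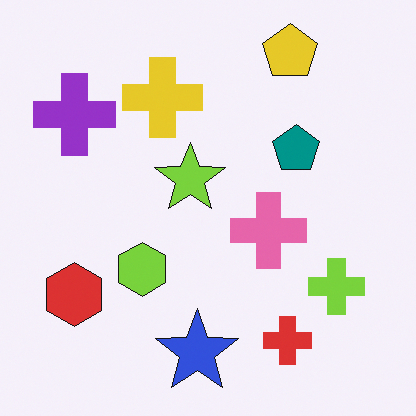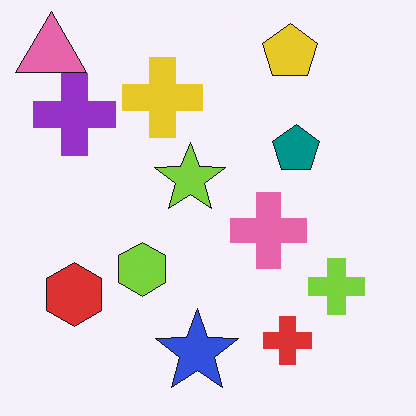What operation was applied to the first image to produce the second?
This is the original image overlaid with an additional pink triangle.

A pink triangle appears in the second image that is absent from the first.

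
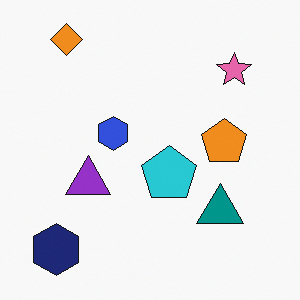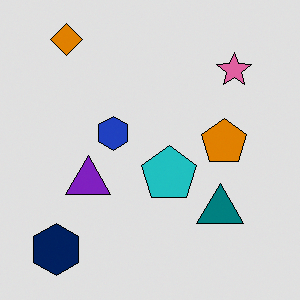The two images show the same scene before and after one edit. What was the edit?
The second image is the first moderately posterized.

Each flat color has snapped to a coarser quantized level — most visibly, the near-white background has dropped to a flat grey.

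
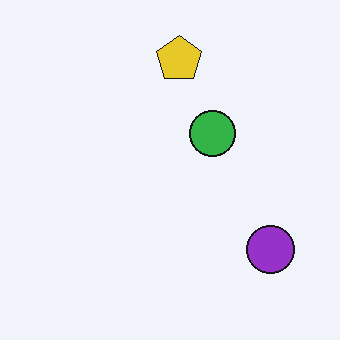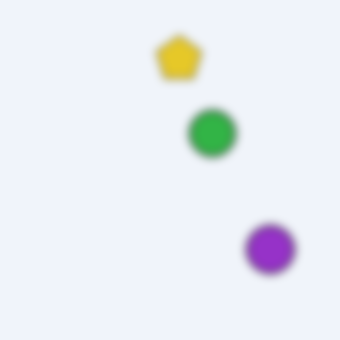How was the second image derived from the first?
This is the original image noticeably gaussian-blurred.

Shape edges and outlines are uniformly softened across the whole image.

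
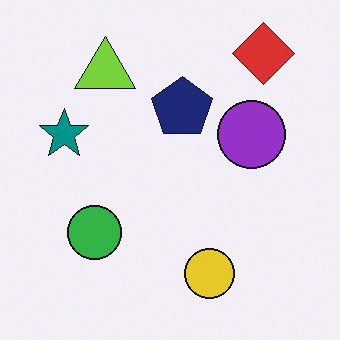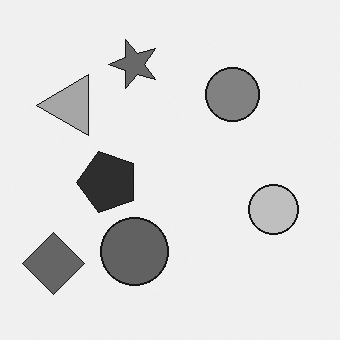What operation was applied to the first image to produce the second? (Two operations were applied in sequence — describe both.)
The image was transposed (reflected across the top-left ↔ bottom-right diagonal), then converted to grayscale.

Shapes have swapped their row and column positions — what was in the top-right is now in the bottom-left — a diagonal reflection. All color is removed — every shape is now a shade of grey.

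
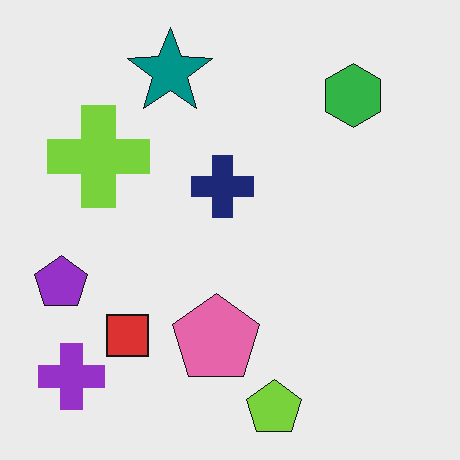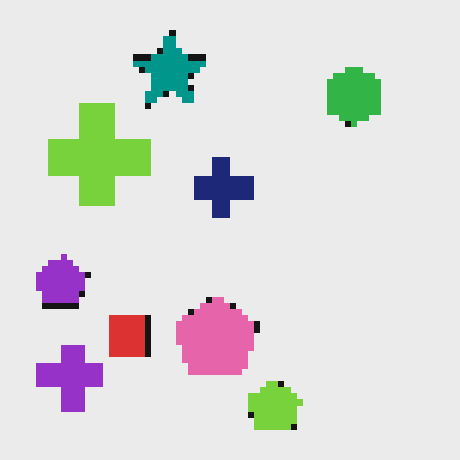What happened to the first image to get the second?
The image was moderately pixelated.

Shapes are reduced to large square blocks; fine edges and outlines are lost — a downscale-then-upscale (mosaic) effect.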